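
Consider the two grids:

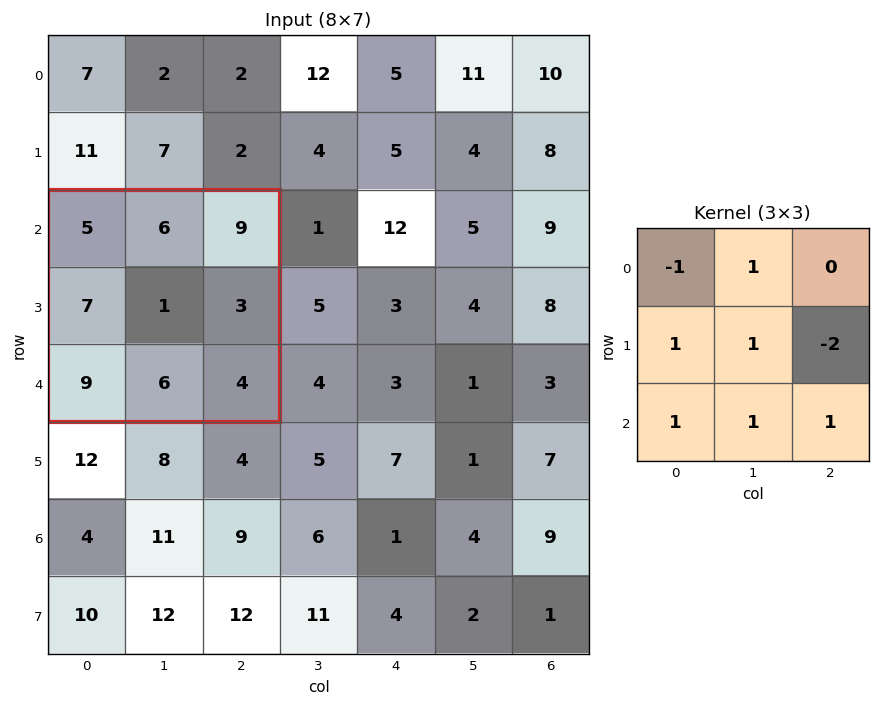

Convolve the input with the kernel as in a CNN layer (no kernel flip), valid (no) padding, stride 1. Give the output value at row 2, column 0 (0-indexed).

The receptive field on the input at this output position is [5 6 9 / 7 1 3 / 9 6 4]. Elementwise product with the kernel and sum: 5·-1 + 6·1 + 7·1 + 1·1 + 3·-2 + 9·1 + 6·1 + 4·1.

22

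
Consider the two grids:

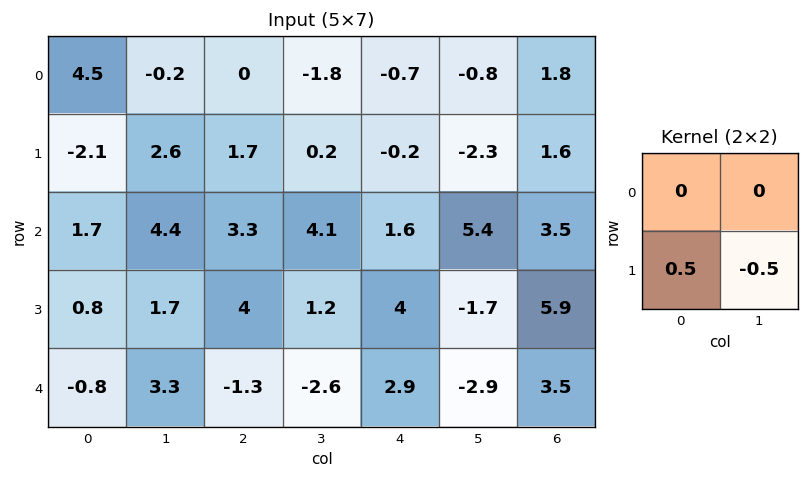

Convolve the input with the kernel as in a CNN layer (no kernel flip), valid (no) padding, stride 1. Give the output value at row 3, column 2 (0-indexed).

The receptive field on the input at this output position is [4 1.2 / -1.3 -2.6]. Elementwise product with the kernel and sum: -1.3·0.5 + -2.6·-0.5.

0.65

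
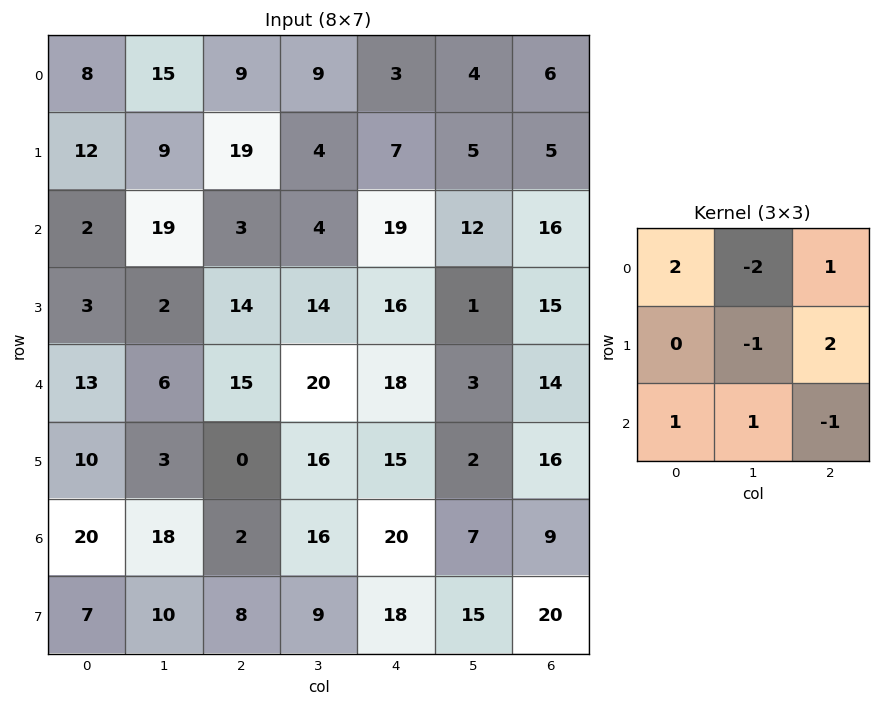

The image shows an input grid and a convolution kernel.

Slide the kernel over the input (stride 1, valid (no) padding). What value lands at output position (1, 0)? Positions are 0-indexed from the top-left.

The receptive field on the input at this output position is [12 9 19 / 2 19 3 / 3 2 14]. Elementwise product with the kernel and sum: 12·2 + 9·-2 + 19·1 + 19·-1 + 3·2 + 3·1 + 2·1 + 14·-1.

3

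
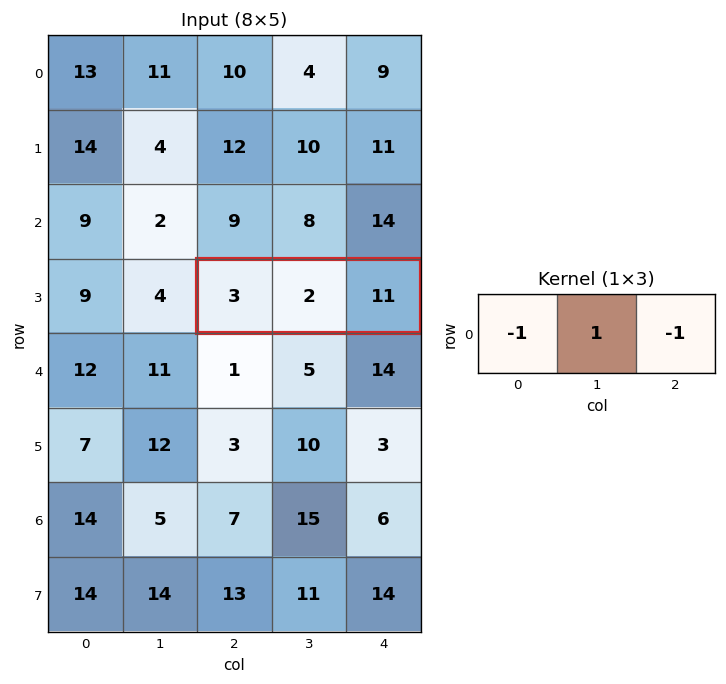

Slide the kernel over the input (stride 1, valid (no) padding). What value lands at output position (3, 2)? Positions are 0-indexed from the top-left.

-12

The receptive field on the input at this output position is [3 2 11]. Elementwise product with the kernel and sum: 3·-1 + 2·1 + 11·-1.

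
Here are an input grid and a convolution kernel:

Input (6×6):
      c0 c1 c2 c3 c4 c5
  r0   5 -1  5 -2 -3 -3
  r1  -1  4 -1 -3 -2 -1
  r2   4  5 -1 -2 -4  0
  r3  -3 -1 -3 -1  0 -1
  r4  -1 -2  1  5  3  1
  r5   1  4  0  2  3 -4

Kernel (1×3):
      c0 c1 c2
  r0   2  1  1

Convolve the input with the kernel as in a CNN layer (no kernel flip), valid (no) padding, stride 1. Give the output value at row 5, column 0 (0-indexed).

6

The receptive field on the input at this output position is [1 4 0]. Elementwise product with the kernel and sum: 1·2 + 4·1 + 0·1.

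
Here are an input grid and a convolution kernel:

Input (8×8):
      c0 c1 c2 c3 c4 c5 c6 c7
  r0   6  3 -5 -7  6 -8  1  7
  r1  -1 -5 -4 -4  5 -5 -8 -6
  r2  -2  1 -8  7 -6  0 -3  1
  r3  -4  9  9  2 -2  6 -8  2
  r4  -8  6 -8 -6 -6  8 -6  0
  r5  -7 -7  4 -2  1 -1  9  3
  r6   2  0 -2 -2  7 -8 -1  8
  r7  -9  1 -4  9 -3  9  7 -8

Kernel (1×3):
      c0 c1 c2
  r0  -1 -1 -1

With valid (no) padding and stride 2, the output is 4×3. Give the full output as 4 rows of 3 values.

-4 6 1
9 7 9
10 20 4
0 -3 2

Output[0,0]: The receptive field on the input at this output position is [6 3 -5]. Elementwise product with the kernel and sum: 6·-1 + 3·-1 + -5·-1.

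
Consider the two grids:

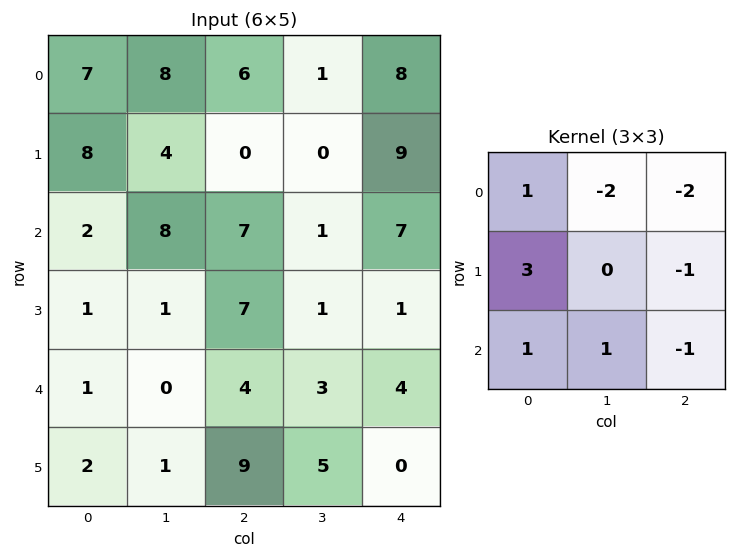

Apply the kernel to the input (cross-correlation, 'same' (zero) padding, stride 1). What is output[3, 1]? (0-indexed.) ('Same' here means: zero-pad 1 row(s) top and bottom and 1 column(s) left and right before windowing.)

-35

The receptive field on the zero-padded input at this output position is [2 8 7 / 1 1 7 / 1 0 4]. Elementwise product with the kernel and sum: 2·1 + 8·-2 + 7·-2 + 1·3 + 7·-1 + 1·1 + 0·1 + 4·-1.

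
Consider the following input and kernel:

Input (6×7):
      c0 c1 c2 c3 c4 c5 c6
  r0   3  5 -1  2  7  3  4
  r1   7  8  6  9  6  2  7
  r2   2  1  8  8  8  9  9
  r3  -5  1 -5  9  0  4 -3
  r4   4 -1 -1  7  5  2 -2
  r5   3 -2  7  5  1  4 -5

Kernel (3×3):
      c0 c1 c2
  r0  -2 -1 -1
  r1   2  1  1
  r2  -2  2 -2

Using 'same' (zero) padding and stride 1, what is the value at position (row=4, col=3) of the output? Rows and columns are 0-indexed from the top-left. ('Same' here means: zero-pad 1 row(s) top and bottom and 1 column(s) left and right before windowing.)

The receptive field on the zero-padded input at this output position is [-5 9 0 / -1 7 5 / 7 5 1]. Elementwise product with the kernel and sum: -5·-2 + 9·-1 + 0·-1 + -1·2 + 7·1 + 5·1 + 7·-2 + 5·2 + 1·-2.

5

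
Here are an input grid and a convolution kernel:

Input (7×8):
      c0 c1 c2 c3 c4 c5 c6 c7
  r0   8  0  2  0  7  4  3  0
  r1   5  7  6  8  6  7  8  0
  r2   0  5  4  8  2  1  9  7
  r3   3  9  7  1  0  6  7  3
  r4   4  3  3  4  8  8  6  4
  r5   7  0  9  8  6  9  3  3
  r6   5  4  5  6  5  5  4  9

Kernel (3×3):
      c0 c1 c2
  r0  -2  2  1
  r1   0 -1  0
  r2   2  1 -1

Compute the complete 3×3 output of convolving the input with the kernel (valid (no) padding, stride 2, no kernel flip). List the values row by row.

-20 9 -14
13 11 19
10 13 8

Output[0,0]: The receptive field on the input at this output position is [8 0 2 / 5 7 6 / 0 5 4]. Elementwise product with the kernel and sum: 8·-2 + 0·2 + 2·1 + 7·-1 + 0·2 + 5·1 + 4·-1.
Output[0,1]: The receptive field on the input at this output position is [2 0 7 / 6 8 6 / 4 8 2]. Elementwise product with the kernel and sum: 2·-2 + 0·2 + 7·1 + 8·-1 + 4·2 + 8·1 + 2·-1.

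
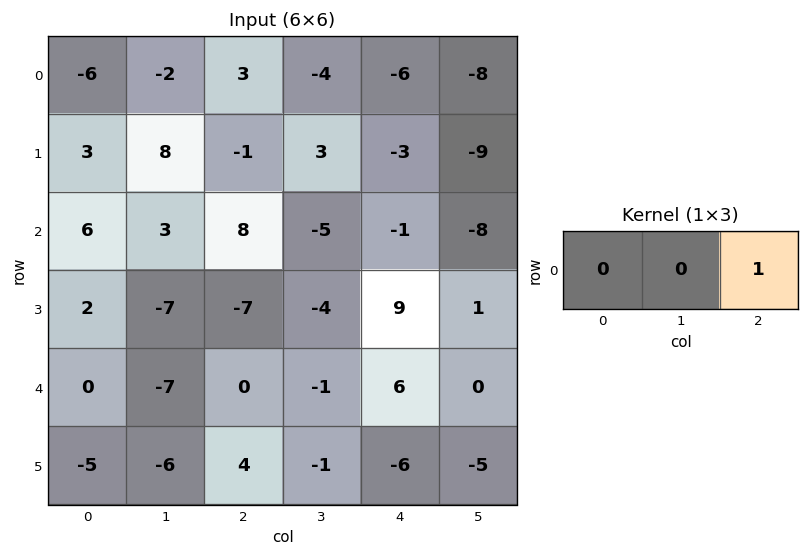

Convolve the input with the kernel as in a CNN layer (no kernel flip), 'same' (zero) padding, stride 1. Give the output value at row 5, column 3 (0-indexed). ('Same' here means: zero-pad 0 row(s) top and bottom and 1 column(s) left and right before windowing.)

The receptive field on the zero-padded input at this output position is [4 -1 -6]. Elementwise product with the kernel and sum: -6·1.

-6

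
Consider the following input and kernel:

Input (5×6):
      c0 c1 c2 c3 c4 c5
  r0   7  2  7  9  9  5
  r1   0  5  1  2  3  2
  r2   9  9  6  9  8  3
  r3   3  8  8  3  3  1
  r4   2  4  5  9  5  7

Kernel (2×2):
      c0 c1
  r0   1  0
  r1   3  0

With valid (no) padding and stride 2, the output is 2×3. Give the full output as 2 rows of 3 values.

7 10 18
18 30 17

Output[0,0]: The receptive field on the input at this output position is [7 2 / 0 5]. Elementwise product with the kernel and sum: 7·1 + 0·3.
Output[0,1]: The receptive field on the input at this output position is [7 9 / 1 2]. Elementwise product with the kernel and sum: 7·1 + 1·3.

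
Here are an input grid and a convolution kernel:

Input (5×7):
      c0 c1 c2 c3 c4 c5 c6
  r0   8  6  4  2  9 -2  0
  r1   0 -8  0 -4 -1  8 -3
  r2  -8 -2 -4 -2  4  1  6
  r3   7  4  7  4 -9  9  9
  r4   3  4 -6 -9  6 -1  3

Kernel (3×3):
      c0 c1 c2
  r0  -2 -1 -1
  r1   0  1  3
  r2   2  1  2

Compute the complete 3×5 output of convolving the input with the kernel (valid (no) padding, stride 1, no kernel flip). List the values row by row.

-60 -42 -28 14 4
26 33 15 25 25
45 13 -26 3 38

Output[0,0]: The receptive field on the input at this output position is [8 6 4 / 0 -8 0 / -8 -2 -4]. Elementwise product with the kernel and sum: 8·-2 + 6·-1 + 4·-1 + -8·1 + 0·3 + -8·2 + -2·1 + -4·2.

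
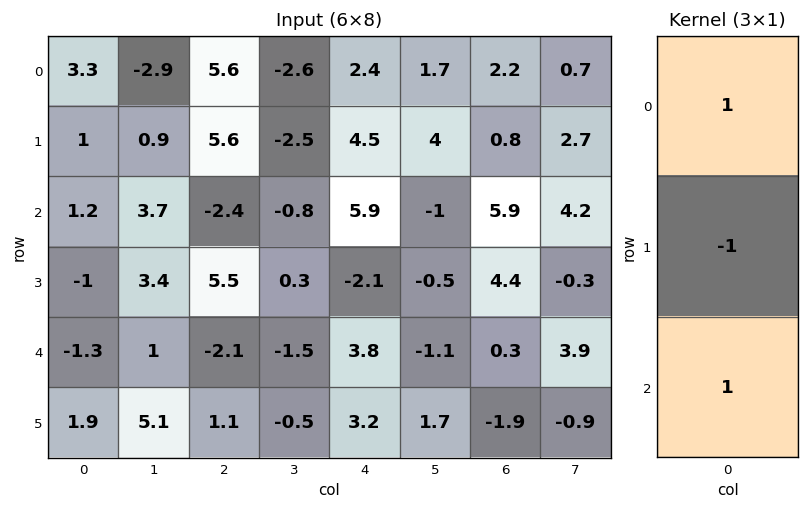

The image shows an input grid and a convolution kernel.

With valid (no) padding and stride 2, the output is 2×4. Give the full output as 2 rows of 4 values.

3.5 -2.4 3.8 7.3
0.9 -10 11.8 1.8

Output[0,0]: The receptive field on the input at this output position is [3.3 / 1 / 1.2]. Elementwise product with the kernel and sum: 3.3·1 + 1·-1 + 1.2·1.
Output[0,1]: The receptive field on the input at this output position is [5.6 / 5.6 / -2.4]. Elementwise product with the kernel and sum: 5.6·1 + 5.6·-1 + -2.4·1.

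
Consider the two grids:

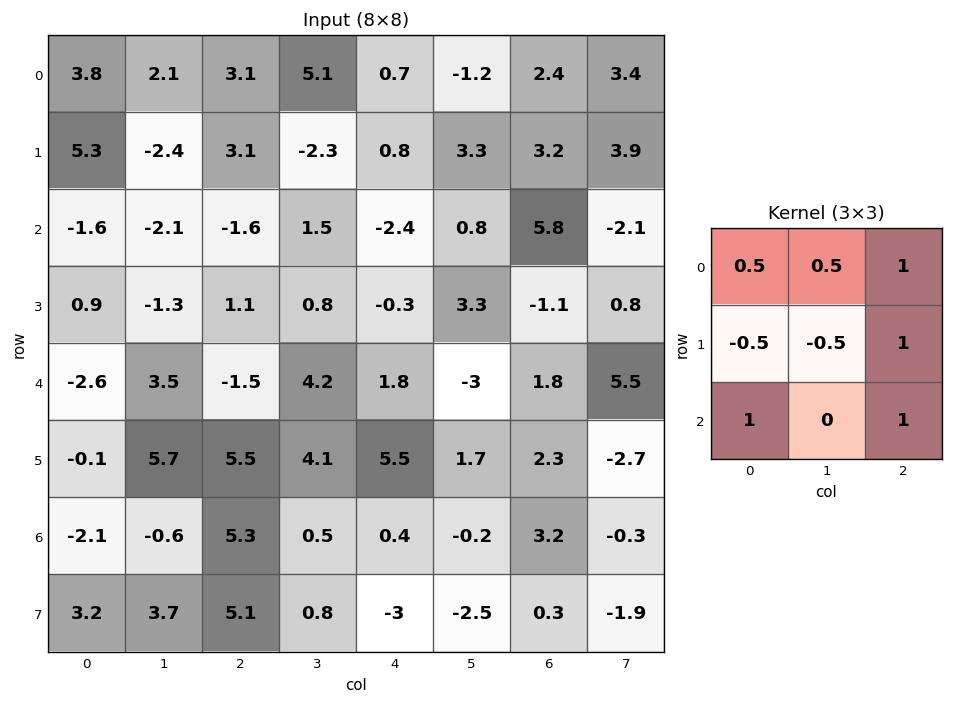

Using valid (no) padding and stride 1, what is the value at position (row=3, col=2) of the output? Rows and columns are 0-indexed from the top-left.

The receptive field on the input at this output position is [1.1 0.8 -0.3 / -1.5 4.2 1.8 / 5.5 4.1 5.5]. Elementwise product with the kernel and sum: 1.1·0.5 + 0.8·0.5 + -0.3·1 + -1.5·-0.5 + 4.2·-0.5 + 1.8·1 + 5.5·1 + 5.5·1.

12.1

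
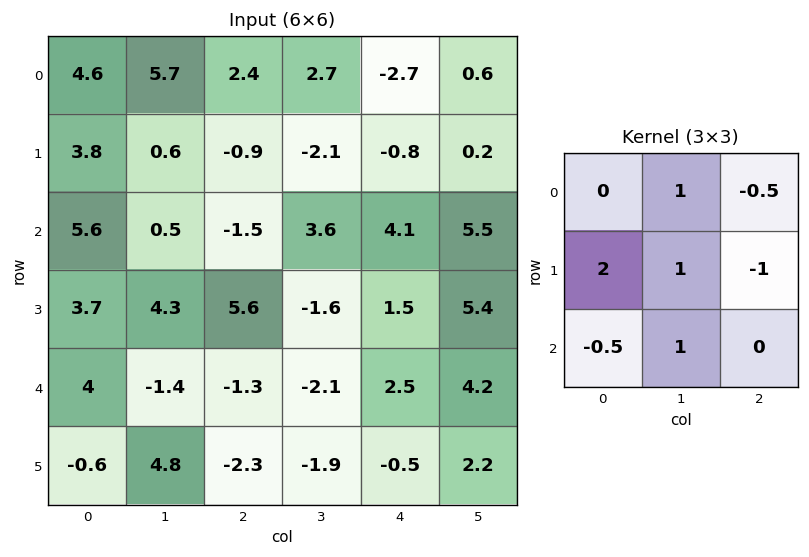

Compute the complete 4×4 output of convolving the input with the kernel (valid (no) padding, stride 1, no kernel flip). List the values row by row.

Output[0,0]: The receptive field on the input at this output position is [4.6 5.7 2.4 / 3.8 0.6 -0.9 / 5.6 0.5 -1.5]. Elementwise product with the kernel and sum: 5.7·1 + 2.4·-0.5 + 3.8·2 + 0.6·1 + -0.9·-1 + 5.6·-0.5 + 0.5·1.

11.3 1.7 5.3 -5.9
16.7 -0.5 -9.6 7.2
3.95 11.9 8.2 -2.2
14.5 -0.3 -10.3 -6.65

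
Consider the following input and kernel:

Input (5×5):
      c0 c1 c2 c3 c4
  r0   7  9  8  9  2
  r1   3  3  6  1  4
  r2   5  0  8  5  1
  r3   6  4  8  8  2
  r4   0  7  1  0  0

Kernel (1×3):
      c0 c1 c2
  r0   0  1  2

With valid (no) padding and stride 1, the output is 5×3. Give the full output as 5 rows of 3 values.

25 26 13
15 8 9
16 18 7
20 24 12
9 1 0

Output[0,0]: The receptive field on the input at this output position is [7 9 8]. Elementwise product with the kernel and sum: 9·1 + 8·2.
Output[0,1]: The receptive field on the input at this output position is [9 8 9]. Elementwise product with the kernel and sum: 8·1 + 9·2.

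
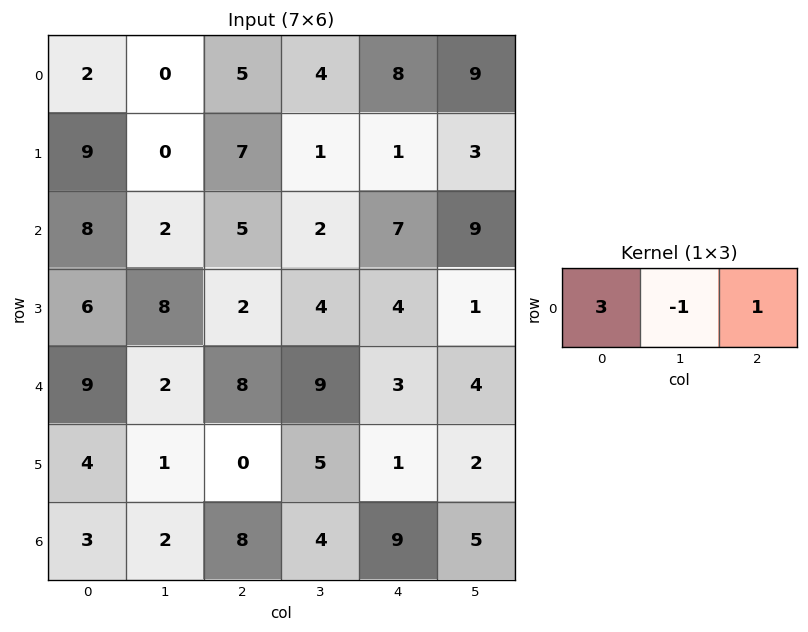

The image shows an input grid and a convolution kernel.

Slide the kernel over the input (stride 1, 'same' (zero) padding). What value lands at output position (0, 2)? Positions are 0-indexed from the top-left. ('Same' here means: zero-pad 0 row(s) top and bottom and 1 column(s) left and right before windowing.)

-1

The receptive field on the zero-padded input at this output position is [0 5 4]. Elementwise product with the kernel and sum: 0·3 + 5·-1 + 4·1.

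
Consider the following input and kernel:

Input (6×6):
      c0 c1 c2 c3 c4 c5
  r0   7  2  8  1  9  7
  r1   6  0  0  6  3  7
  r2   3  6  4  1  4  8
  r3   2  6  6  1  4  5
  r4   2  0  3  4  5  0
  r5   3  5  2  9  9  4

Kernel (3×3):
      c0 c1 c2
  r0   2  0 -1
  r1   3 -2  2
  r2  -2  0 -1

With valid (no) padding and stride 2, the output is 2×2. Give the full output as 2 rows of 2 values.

Output[0,0]: The receptive field on the input at this output position is [7 2 8 / 6 0 0 / 3 6 4]. Elementwise product with the kernel and sum: 7·2 + 8·-1 + 6·3 + 0·-2 + 0·2 + 3·-2 + 4·-1.
Output[0,1]: The receptive field on the input at this output position is [8 1 9 / 0 6 3 / 4 1 4]. Elementwise product with the kernel and sum: 8·2 + 9·-1 + 0·3 + 6·-2 + 3·2 + 4·-2 + 4·-1.

14 -11
1 17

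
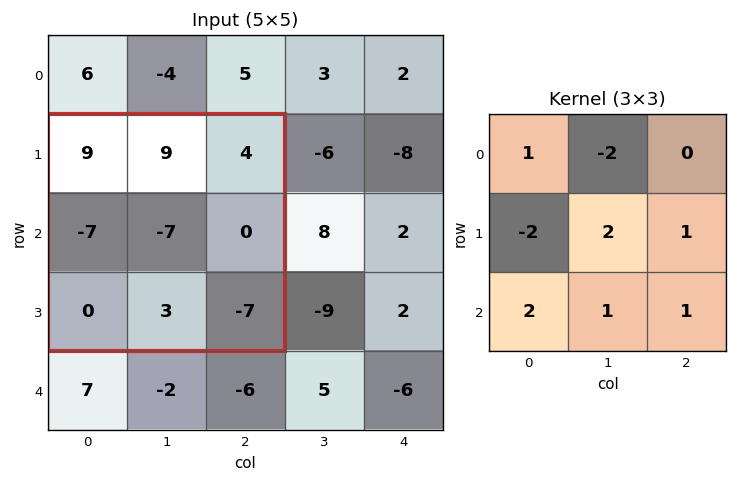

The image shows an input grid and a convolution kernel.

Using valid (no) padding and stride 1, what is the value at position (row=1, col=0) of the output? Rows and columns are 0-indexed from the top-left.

-13

The receptive field on the input at this output position is [9 9 4 / -7 -7 0 / 0 3 -7]. Elementwise product with the kernel and sum: 9·1 + 9·-2 + -7·-2 + -7·2 + 0·1 + 0·2 + 3·1 + -7·1.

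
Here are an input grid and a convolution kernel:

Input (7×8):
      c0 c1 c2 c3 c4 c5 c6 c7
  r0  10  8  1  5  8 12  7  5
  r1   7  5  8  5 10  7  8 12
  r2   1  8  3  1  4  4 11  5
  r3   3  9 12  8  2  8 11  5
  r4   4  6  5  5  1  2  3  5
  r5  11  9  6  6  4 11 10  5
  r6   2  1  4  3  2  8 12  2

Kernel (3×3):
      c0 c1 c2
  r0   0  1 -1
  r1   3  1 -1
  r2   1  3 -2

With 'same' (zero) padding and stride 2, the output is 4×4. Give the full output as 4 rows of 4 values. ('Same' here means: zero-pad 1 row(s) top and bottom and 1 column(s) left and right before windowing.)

Output[0,0]: The receptive field on the zero-padded input at this output position is [0 0 0 / 0 10 8 / 0 7 5]. Elementwise product with the kernel and sum: 0·1 + 0·-1 + 0·3 + 10·1 + 8·-1 + 0·1 + 7·3 + 5·-2.
Output[0,1]: The receptive field on the zero-padded input at this output position is [0 0 0 / 8 1 5 / 5 8 5]. Elementwise product with the kernel and sum: 0·1 + 0·-1 + 8·3 + 1·1 + 5·-1 + 5·1 + 8·3 + 5·-2.

13 39 32 45
-14 58 4 45
7 37 4 41
3 4 -4 39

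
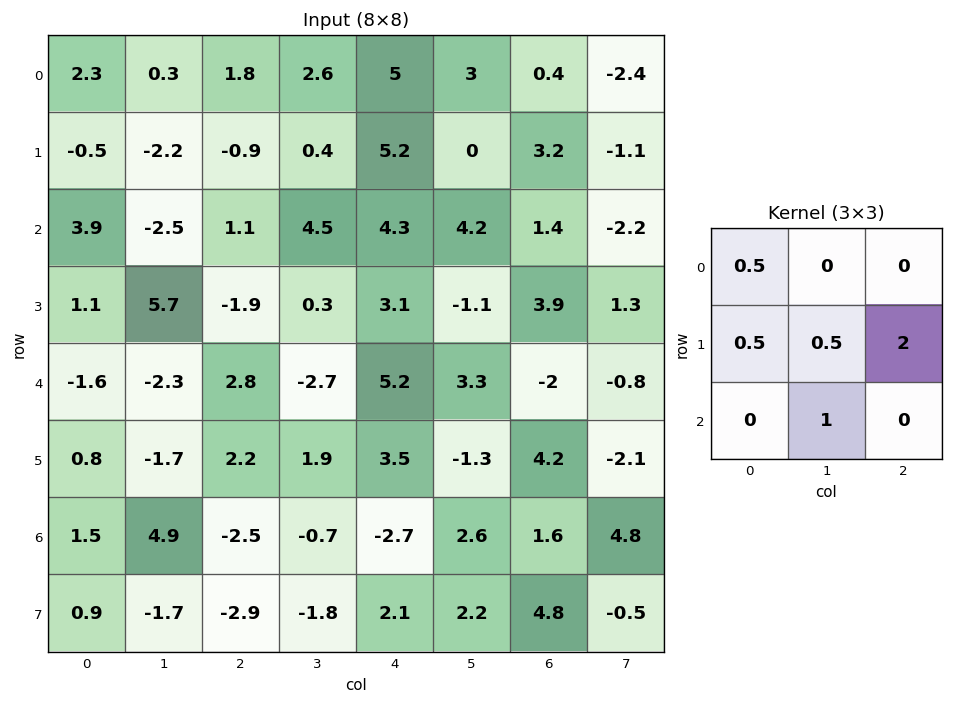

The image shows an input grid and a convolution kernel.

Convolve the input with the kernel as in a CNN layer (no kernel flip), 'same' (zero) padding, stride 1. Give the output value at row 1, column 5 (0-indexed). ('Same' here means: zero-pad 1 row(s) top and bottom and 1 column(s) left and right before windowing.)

The receptive field on the zero-padded input at this output position is [5 3 0.4 / 5.2 0 3.2 / 4.3 4.2 1.4]. Elementwise product with the kernel and sum: 5·0.5 + 5.2·0.5 + 0·0.5 + 3.2·2 + 4.2·1.

15.7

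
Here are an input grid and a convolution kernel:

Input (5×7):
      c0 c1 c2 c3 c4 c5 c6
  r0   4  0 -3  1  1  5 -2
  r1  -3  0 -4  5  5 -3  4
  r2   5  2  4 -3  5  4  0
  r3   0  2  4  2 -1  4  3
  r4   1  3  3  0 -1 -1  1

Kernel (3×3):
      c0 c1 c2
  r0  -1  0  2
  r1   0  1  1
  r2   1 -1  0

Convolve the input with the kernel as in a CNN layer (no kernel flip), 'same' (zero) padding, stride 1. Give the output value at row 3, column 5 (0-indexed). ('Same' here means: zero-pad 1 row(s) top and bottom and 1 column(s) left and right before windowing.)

The receptive field on the zero-padded input at this output position is [5 4 0 / -1 4 3 / -1 -1 1]. Elementwise product with the kernel and sum: 5·-1 + 0·2 + 4·1 + 3·1 + -1·1 + -1·-1.

2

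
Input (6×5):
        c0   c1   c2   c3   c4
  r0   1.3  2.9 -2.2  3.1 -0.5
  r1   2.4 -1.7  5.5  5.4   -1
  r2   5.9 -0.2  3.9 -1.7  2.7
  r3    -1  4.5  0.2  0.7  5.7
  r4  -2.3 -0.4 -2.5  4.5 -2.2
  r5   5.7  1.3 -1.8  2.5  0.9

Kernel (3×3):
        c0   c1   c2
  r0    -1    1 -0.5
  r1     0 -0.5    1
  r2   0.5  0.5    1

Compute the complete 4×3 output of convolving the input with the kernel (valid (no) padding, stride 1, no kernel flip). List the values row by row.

15.8 -3.85 5.65
-0.9 3.9 10.1
-13.95 8.6 -2.8
4.8 3.35 -5.55

Output[0,0]: The receptive field on the input at this output position is [1.3 2.9 -2.2 / 2.4 -1.7 5.5 / 5.9 -0.2 3.9]. Elementwise product with the kernel and sum: 1.3·-1 + 2.9·1 + -2.2·-0.5 + -1.7·-0.5 + 5.5·1 + 5.9·0.5 + -0.2·0.5 + 3.9·1.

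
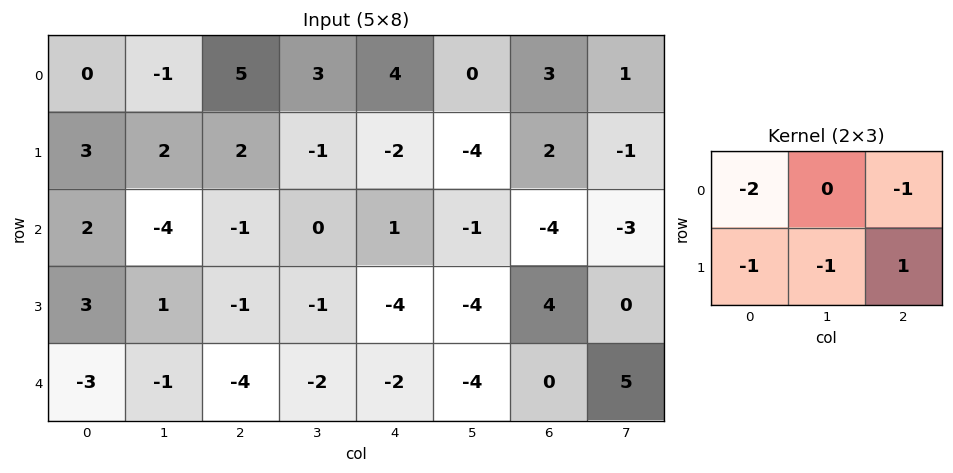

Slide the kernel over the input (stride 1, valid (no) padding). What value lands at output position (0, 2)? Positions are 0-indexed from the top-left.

The receptive field on the input at this output position is [5 3 4 / 2 -1 -2]. Elementwise product with the kernel and sum: 5·-2 + 4·-1 + 2·-1 + -1·-1 + -2·1.

-17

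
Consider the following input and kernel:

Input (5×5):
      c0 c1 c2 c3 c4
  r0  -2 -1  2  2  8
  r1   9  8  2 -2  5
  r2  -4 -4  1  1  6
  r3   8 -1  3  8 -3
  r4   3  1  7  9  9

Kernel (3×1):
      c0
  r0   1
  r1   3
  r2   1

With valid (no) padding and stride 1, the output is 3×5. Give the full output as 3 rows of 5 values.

Output[0,0]: The receptive field on the input at this output position is [-2 / 9 / -4]. Elementwise product with the kernel and sum: -2·1 + 9·3 + -4·1.
Output[0,1]: The receptive field on the input at this output position is [-1 / 8 / -4]. Elementwise product with the kernel and sum: -1·1 + 8·3 + -4·1.

21 19 9 -3 29
5 -5 8 9 20
23 -6 17 34 6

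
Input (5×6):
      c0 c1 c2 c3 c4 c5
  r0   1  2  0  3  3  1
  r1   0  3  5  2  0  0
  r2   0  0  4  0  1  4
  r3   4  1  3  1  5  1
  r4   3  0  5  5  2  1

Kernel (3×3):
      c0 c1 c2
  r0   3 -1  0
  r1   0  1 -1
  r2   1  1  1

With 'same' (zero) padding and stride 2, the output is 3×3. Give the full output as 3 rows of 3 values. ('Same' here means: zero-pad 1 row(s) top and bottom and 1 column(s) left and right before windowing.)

2 7 4
5 13 10
-1 0 -1

Output[0,0]: The receptive field on the zero-padded input at this output position is [0 0 0 / 0 1 2 / 0 0 3]. Elementwise product with the kernel and sum: 0·3 + 0·-1 + 1·1 + 2·-1 + 0·1 + 0·1 + 3·1.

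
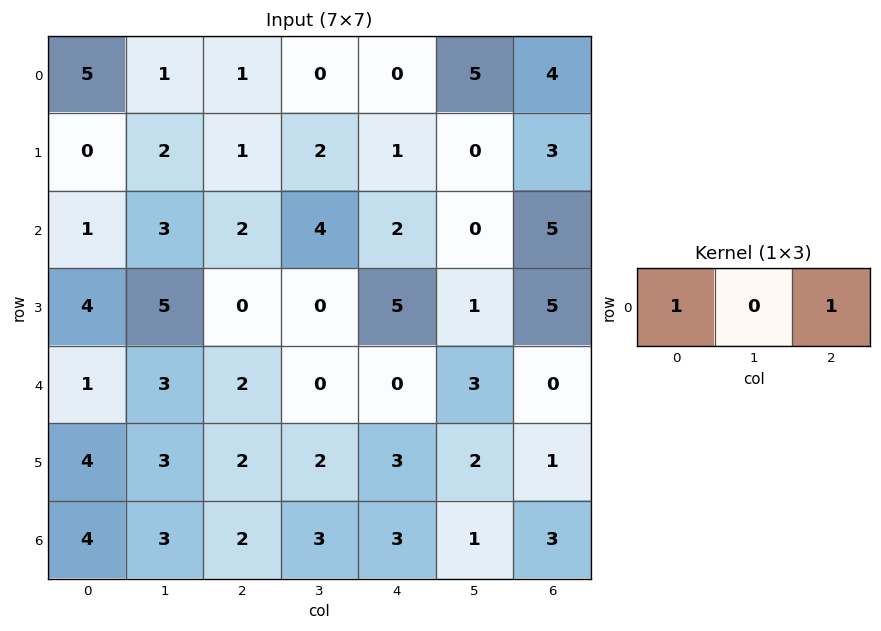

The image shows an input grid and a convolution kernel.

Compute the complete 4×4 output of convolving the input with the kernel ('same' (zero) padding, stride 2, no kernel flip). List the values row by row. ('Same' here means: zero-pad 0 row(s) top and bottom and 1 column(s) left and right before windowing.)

Output[0,0]: The receptive field on the zero-padded input at this output position is [0 5 1]. Elementwise product with the kernel and sum: 0·1 + 1·1.

1 1 5 5
3 7 4 0
3 3 3 3
3 6 4 1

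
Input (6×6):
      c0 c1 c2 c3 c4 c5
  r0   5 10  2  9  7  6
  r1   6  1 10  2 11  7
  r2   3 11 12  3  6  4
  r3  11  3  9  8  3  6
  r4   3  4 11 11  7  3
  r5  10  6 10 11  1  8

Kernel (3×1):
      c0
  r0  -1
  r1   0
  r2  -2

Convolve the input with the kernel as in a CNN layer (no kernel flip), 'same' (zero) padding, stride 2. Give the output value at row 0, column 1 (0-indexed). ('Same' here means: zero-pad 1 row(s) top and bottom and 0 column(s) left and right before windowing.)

The receptive field on the zero-padded input at this output position is [0 / 2 / 10]. Elementwise product with the kernel and sum: 0·-1 + 10·-2.

-20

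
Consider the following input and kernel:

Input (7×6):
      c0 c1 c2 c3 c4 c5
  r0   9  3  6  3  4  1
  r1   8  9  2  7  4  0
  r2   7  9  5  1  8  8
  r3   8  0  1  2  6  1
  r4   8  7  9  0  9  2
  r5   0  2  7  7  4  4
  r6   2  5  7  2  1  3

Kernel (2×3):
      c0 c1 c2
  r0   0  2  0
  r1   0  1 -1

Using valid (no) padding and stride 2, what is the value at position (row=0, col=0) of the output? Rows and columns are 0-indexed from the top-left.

13

The receptive field on the input at this output position is [9 3 6 / 8 9 2]. Elementwise product with the kernel and sum: 3·2 + 9·1 + 2·-1.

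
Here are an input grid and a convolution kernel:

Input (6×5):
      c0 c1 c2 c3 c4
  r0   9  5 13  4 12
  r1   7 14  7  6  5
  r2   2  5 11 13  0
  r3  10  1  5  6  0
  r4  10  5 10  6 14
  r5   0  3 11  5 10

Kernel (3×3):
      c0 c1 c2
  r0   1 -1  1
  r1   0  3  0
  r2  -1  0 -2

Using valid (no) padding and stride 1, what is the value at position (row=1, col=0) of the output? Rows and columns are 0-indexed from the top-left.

The receptive field on the input at this output position is [7 14 7 / 2 5 11 / 10 1 5]. Elementwise product with the kernel and sum: 7·1 + 14·-1 + 7·1 + 5·3 + 10·-1 + 5·-2.

-5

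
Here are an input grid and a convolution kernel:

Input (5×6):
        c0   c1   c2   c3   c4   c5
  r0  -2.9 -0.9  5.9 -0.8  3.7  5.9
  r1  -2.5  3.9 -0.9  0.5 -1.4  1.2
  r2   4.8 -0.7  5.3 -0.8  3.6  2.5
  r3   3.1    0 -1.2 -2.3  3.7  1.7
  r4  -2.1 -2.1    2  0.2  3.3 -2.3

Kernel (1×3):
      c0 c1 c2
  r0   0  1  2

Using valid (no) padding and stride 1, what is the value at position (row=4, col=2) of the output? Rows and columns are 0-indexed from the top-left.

6.8

The receptive field on the input at this output position is [2 0.2 3.3]. Elementwise product with the kernel and sum: 0.2·1 + 3.3·2.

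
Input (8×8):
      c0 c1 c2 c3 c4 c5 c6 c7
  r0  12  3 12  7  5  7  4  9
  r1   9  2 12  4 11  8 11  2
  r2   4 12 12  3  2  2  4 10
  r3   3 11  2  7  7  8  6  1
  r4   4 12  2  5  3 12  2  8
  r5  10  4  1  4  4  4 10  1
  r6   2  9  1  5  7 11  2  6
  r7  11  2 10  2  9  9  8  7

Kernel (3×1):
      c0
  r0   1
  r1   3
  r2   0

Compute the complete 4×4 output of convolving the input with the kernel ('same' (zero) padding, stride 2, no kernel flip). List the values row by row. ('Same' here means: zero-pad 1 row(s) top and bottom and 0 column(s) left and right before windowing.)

Output[0,0]: The receptive field on the zero-padded input at this output position is [0 / 12 / 9]. Elementwise product with the kernel and sum: 0·1 + 12·3.

36 36 15 12
21 48 17 23
15 8 16 12
16 4 25 16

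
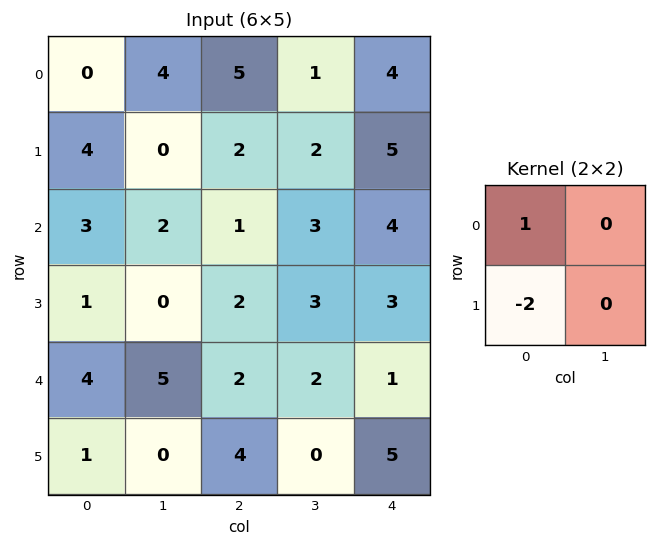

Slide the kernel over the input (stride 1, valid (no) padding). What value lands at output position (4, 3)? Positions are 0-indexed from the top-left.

2

The receptive field on the input at this output position is [2 1 / 0 5]. Elementwise product with the kernel and sum: 2·1 + 0·-2.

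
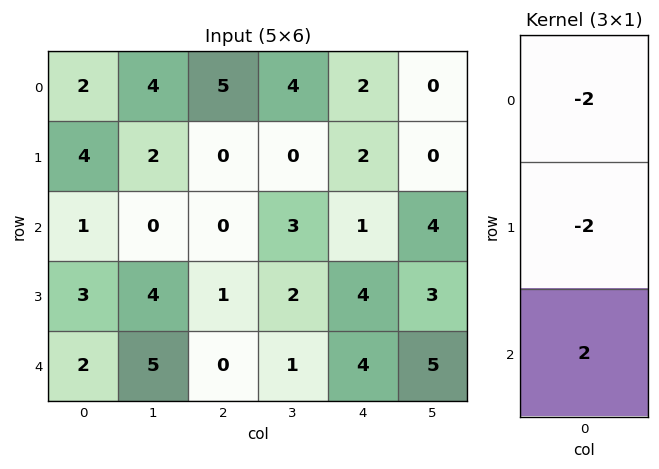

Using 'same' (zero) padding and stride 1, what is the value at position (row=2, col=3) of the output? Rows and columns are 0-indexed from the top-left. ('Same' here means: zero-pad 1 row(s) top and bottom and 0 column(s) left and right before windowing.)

-2

The receptive field on the zero-padded input at this output position is [0 / 3 / 2]. Elementwise product with the kernel and sum: 0·-2 + 3·-2 + 2·2.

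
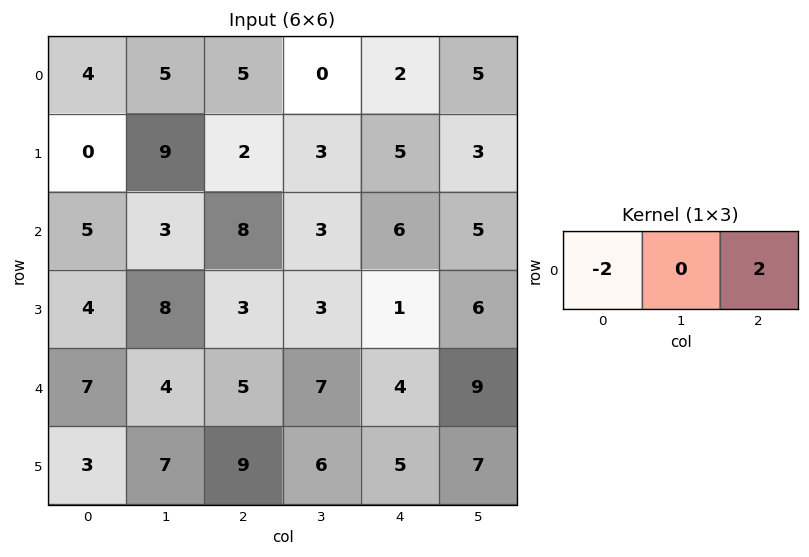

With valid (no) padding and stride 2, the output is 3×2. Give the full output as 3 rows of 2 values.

Output[0,0]: The receptive field on the input at this output position is [4 5 5]. Elementwise product with the kernel and sum: 4·-2 + 5·2.
Output[0,1]: The receptive field on the input at this output position is [5 0 2]. Elementwise product with the kernel and sum: 5·-2 + 2·2.

2 -6
6 -4
-4 -2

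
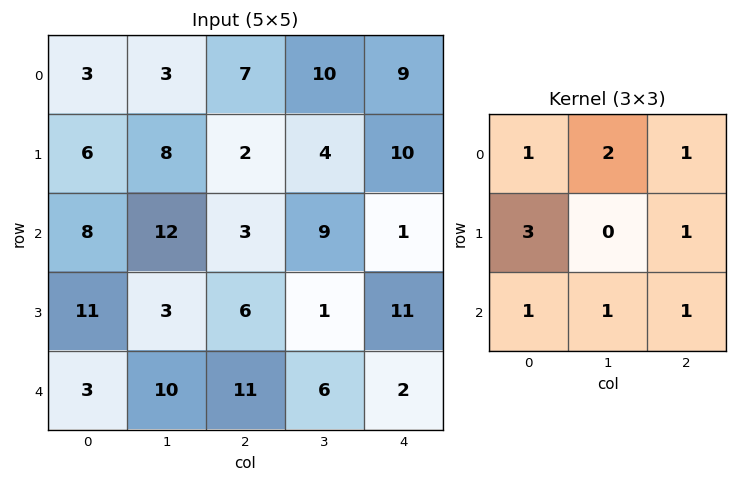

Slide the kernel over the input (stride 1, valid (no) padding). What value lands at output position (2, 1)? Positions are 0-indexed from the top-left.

The receptive field on the input at this output position is [12 3 9 / 3 6 1 / 10 11 6]. Elementwise product with the kernel and sum: 12·1 + 3·2 + 9·1 + 3·3 + 1·1 + 10·1 + 11·1 + 6·1.

64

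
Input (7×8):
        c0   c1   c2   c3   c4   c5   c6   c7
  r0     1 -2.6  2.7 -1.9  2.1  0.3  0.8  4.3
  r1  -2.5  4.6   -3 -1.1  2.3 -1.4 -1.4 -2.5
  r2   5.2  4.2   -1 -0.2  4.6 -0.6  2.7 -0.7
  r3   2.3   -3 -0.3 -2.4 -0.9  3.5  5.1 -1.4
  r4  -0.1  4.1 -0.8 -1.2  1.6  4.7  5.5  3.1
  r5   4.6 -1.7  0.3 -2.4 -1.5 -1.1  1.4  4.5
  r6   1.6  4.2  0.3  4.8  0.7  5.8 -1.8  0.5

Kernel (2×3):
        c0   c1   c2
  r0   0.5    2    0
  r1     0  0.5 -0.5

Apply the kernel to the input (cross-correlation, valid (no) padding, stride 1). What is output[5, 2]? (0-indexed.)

The receptive field on the input at this output position is [0.3 -2.4 -1.5 / 0.3 4.8 0.7]. Elementwise product with the kernel and sum: 0.3·0.5 + -2.4·2 + 4.8·0.5 + 0.7·-0.5.

-2.6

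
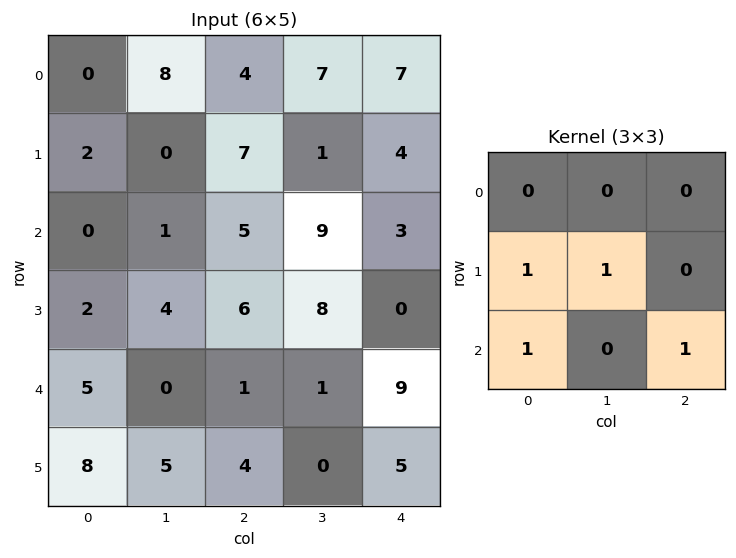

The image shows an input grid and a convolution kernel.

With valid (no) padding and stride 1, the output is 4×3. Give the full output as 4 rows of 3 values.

7 17 16
9 18 20
12 11 24
17 6 11

Output[0,0]: The receptive field on the input at this output position is [0 8 4 / 2 0 7 / 0 1 5]. Elementwise product with the kernel and sum: 2·1 + 0·1 + 0·1 + 5·1.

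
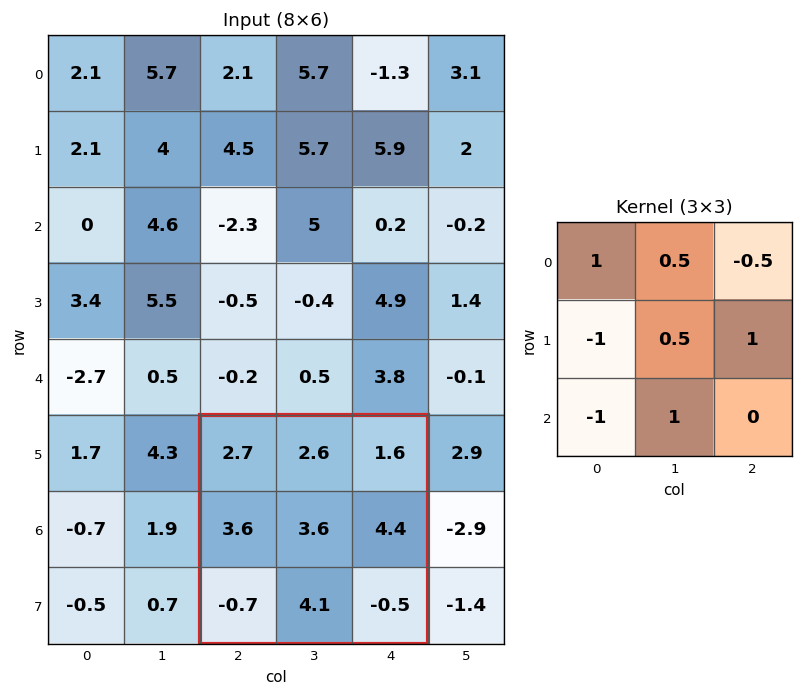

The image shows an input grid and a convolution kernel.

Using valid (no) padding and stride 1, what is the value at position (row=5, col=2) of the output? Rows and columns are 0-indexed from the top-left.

The receptive field on the input at this output position is [2.7 2.6 1.6 / 3.6 3.6 4.4 / -0.7 4.1 -0.5]. Elementwise product with the kernel and sum: 2.7·1 + 2.6·0.5 + 1.6·-0.5 + 3.6·-1 + 3.6·0.5 + 4.4·1 + -0.7·-1 + 4.1·1.

10.6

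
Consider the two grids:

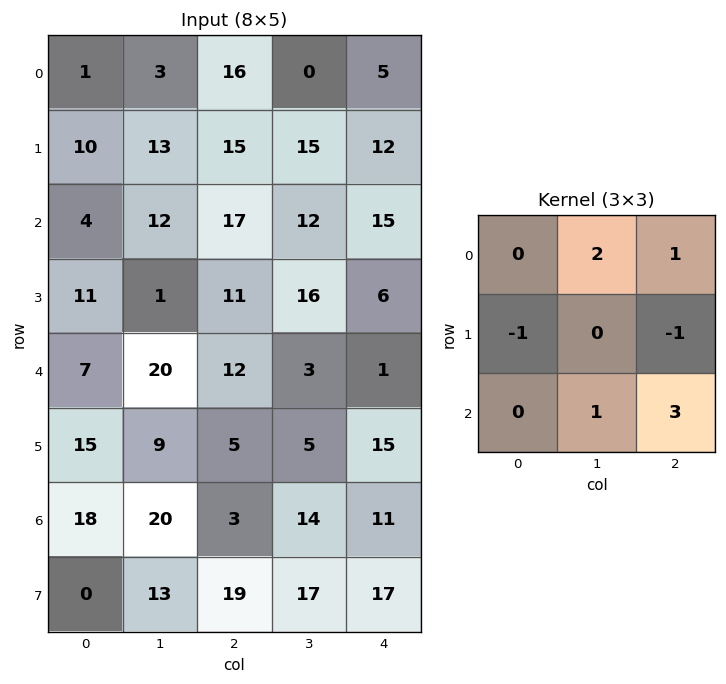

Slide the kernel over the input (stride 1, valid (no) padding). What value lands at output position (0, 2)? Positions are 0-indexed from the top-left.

The receptive field on the input at this output position is [16 0 5 / 15 15 12 / 17 12 15]. Elementwise product with the kernel and sum: 0·2 + 5·1 + 15·-1 + 12·-1 + 12·1 + 15·3.

35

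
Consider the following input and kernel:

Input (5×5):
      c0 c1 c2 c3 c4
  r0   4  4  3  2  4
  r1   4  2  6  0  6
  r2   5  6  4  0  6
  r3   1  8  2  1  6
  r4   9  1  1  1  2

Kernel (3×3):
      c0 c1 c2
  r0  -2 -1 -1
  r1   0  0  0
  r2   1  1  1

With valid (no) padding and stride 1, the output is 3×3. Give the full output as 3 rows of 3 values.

0 -3 -2
-5 1 -9
-9 -13 -10

Output[0,0]: The receptive field on the input at this output position is [4 4 3 / 4 2 6 / 5 6 4]. Elementwise product with the kernel and sum: 4·-2 + 4·-1 + 3·-1 + 5·1 + 6·1 + 4·1.
Output[0,1]: The receptive field on the input at this output position is [4 3 2 / 2 6 0 / 6 4 0]. Elementwise product with the kernel and sum: 4·-2 + 3·-1 + 2·-1 + 6·1 + 4·1 + 0·1.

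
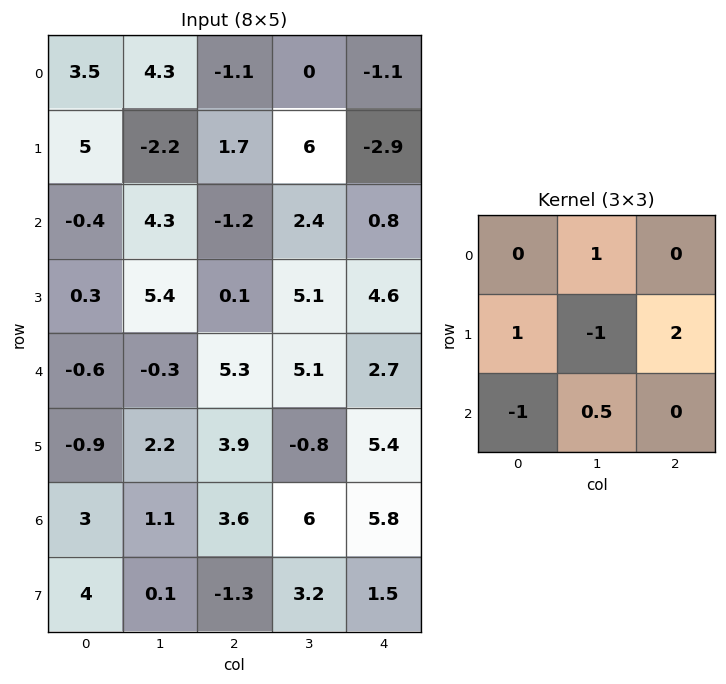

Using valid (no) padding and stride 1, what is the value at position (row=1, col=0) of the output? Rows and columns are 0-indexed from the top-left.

The receptive field on the input at this output position is [5 -2.2 1.7 / -0.4 4.3 -1.2 / 0.3 5.4 0.1]. Elementwise product with the kernel and sum: -2.2·1 + -0.4·1 + 4.3·-1 + -1.2·2 + 0.3·-1 + 5.4·0.5.

-6.9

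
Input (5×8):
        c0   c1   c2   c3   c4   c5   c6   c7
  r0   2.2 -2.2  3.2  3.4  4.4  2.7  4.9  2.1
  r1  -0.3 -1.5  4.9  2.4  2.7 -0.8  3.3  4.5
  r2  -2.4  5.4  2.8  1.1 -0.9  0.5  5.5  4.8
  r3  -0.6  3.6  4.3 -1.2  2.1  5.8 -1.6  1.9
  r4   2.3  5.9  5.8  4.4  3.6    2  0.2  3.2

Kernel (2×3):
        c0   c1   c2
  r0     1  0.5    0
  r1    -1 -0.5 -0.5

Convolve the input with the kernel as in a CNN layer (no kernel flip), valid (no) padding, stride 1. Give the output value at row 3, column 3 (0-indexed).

The receptive field on the input at this output position is [-1.2 2.1 5.8 / 4.4 3.6 2]. Elementwise product with the kernel and sum: -1.2·1 + 2.1·0.5 + 4.4·-1 + 3.6·-0.5 + 2·-0.5.

-7.35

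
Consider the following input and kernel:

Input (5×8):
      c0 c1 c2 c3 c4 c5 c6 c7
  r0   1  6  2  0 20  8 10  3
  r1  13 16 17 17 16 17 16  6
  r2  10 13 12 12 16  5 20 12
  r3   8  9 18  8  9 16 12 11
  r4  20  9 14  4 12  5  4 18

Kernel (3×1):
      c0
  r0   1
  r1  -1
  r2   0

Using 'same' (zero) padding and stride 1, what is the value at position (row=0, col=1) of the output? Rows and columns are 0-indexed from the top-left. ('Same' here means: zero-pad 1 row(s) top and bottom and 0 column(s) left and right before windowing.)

-6

The receptive field on the zero-padded input at this output position is [0 / 6 / 16]. Elementwise product with the kernel and sum: 0·1 + 6·-1.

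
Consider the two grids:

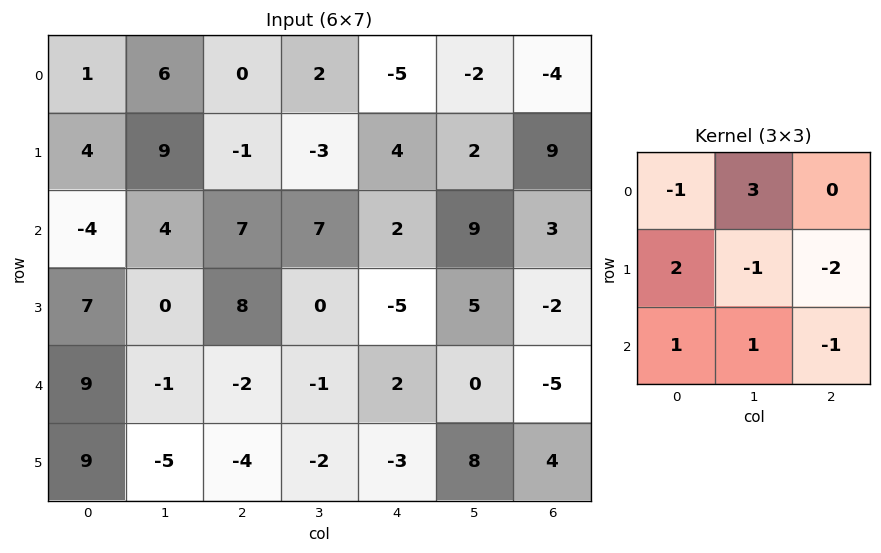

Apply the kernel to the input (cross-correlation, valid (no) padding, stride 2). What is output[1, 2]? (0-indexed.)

21

The receptive field on the input at this output position is [2 9 3 / -5 5 -2 / 2 0 -5]. Elementwise product with the kernel and sum: 2·-1 + 9·3 + -5·2 + 5·-1 + -2·-2 + 2·1 + 0·1 + -5·-1.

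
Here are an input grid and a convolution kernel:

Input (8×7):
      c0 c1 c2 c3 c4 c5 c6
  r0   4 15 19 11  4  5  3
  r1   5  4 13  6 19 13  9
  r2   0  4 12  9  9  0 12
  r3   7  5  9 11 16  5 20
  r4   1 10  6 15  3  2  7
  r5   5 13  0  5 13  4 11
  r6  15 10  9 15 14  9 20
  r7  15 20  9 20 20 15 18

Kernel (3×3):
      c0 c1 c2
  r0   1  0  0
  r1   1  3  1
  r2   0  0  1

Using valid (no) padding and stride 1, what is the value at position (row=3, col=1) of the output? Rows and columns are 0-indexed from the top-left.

The receptive field on the input at this output position is [5 9 11 / 10 6 15 / 13 0 5]. Elementwise product with the kernel and sum: 5·1 + 10·1 + 6·3 + 15·1 + 5·1.

53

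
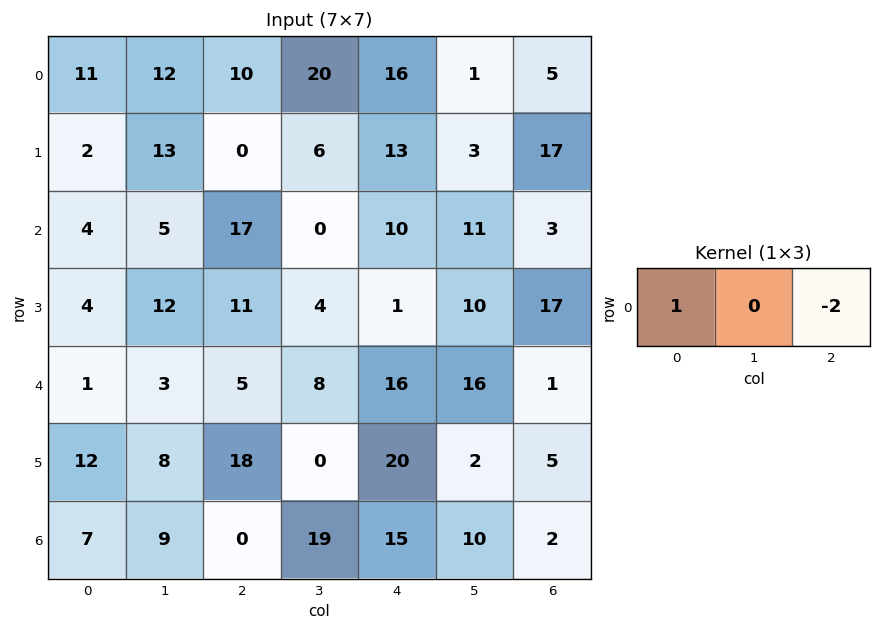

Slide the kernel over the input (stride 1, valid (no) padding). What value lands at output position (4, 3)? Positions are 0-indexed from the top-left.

-24

The receptive field on the input at this output position is [8 16 16]. Elementwise product with the kernel and sum: 8·1 + 16·-2.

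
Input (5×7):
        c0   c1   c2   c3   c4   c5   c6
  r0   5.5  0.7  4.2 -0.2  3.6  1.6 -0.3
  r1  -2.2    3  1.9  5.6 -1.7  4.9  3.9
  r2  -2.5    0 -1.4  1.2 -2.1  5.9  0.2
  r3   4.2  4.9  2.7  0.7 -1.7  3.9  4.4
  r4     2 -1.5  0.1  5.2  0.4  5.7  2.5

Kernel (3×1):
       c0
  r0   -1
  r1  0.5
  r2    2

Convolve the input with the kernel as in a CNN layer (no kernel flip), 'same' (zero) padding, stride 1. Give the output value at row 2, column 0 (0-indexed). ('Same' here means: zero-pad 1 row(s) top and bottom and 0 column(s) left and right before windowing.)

The receptive field on the zero-padded input at this output position is [-2.2 / -2.5 / 4.2]. Elementwise product with the kernel and sum: -2.2·-1 + -2.5·0.5 + 4.2·2.

9.35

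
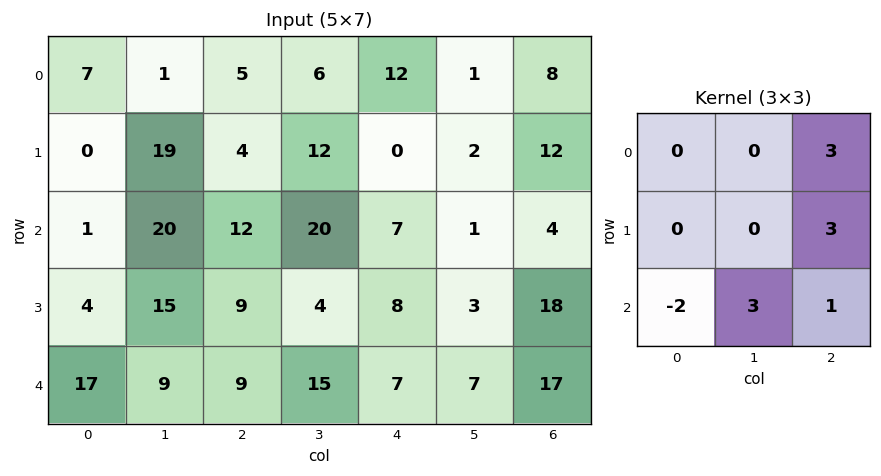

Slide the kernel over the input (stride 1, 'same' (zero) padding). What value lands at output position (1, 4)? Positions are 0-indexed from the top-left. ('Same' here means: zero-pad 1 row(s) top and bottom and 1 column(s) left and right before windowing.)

The receptive field on the zero-padded input at this output position is [6 12 1 / 12 0 2 / 20 7 1]. Elementwise product with the kernel and sum: 1·3 + 2·3 + 20·-2 + 7·3 + 1·1.

-9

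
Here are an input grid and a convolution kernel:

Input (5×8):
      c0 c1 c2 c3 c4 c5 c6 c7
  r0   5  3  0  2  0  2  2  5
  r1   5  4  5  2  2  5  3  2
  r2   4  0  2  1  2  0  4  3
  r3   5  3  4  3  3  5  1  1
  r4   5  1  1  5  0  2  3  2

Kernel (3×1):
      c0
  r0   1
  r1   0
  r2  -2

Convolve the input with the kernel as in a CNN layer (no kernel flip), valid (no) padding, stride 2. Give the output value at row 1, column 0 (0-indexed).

-6

The receptive field on the input at this output position is [4 / 5 / 5]. Elementwise product with the kernel and sum: 4·1 + 5·-2.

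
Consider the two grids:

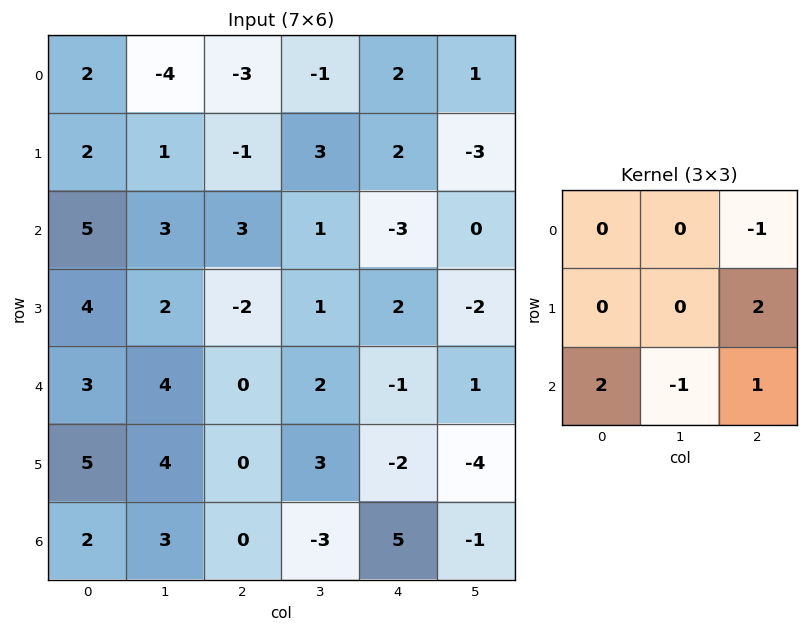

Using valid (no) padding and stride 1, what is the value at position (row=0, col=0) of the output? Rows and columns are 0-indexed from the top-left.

11

The receptive field on the input at this output position is [2 -4 -3 / 2 1 -1 / 5 3 3]. Elementwise product with the kernel and sum: -3·-1 + -1·2 + 5·2 + 3·-1 + 3·1.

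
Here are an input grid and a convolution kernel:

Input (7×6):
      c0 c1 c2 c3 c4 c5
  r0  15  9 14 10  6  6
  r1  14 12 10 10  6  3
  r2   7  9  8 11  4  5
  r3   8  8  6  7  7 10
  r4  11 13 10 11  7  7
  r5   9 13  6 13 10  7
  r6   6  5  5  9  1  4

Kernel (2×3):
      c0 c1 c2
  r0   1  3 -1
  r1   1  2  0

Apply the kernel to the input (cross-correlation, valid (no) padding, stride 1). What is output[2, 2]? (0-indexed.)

The receptive field on the input at this output position is [8 11 4 / 6 7 7]. Elementwise product with the kernel and sum: 8·1 + 11·3 + 4·-1 + 6·1 + 7·2.

57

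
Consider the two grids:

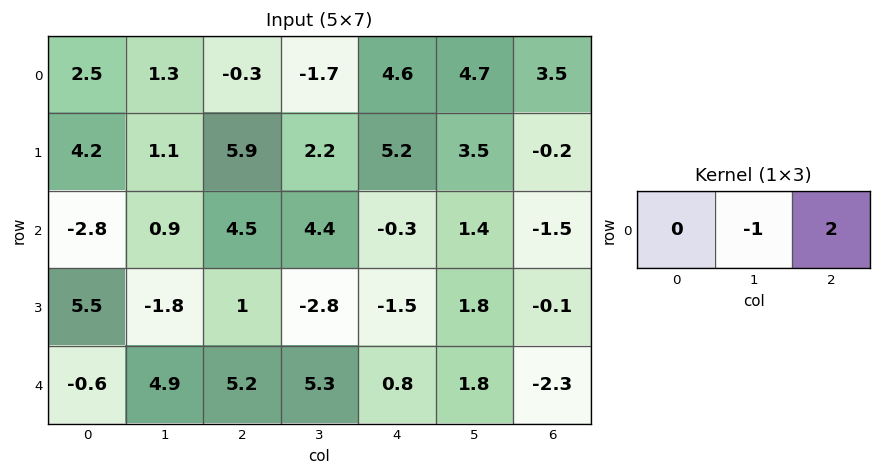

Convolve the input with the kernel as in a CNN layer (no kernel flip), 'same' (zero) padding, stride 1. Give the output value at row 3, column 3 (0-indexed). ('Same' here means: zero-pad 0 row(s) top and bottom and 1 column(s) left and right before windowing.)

The receptive field on the zero-padded input at this output position is [1 -2.8 -1.5]. Elementwise product with the kernel and sum: -2.8·-1 + -1.5·2.

-0.2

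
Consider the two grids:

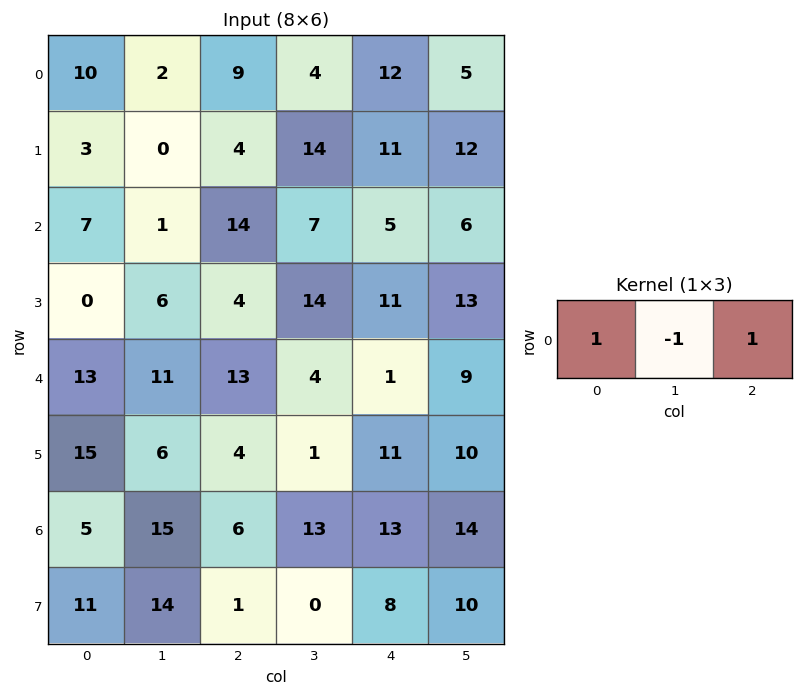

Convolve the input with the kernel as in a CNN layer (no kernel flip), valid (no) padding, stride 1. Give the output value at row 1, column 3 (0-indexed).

15

The receptive field on the input at this output position is [14 11 12]. Elementwise product with the kernel and sum: 14·1 + 11·-1 + 12·1.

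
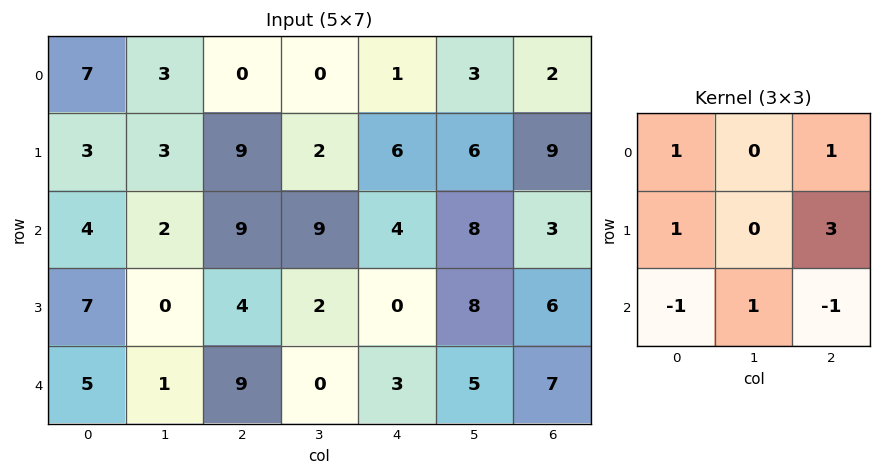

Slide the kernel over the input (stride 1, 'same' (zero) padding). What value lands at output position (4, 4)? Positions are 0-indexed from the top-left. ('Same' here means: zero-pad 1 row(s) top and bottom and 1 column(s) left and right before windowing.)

25

The receptive field on the zero-padded input at this output position is [2 0 8 / 0 3 5 / 0 0 0]. Elementwise product with the kernel and sum: 2·1 + 8·1 + 0·1 + 5·3 + 0·-1 + 0·1 + 0·-1.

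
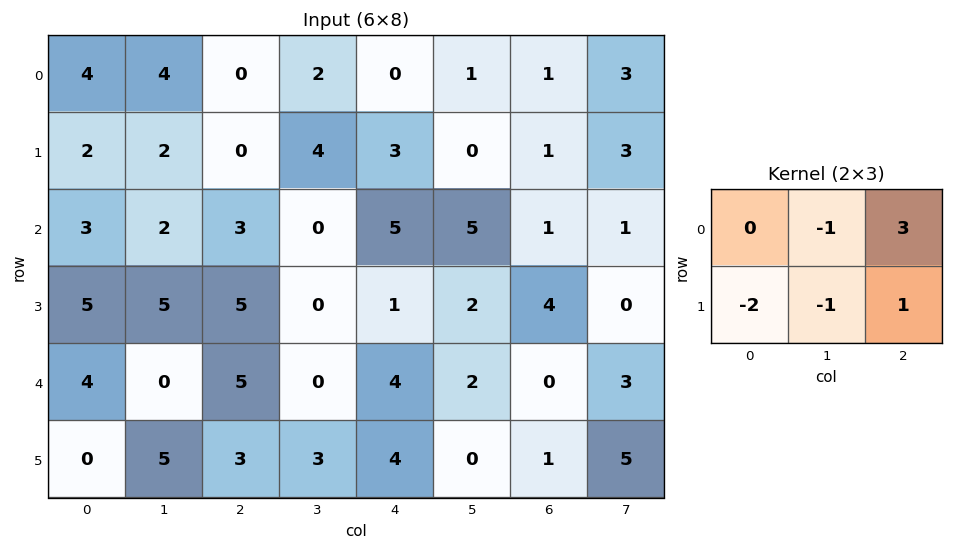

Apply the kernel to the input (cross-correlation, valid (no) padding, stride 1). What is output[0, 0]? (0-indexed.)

-10

The receptive field on the input at this output position is [4 4 0 / 2 2 0]. Elementwise product with the kernel and sum: 4·-1 + 0·3 + 2·-2 + 2·-1 + 0·1.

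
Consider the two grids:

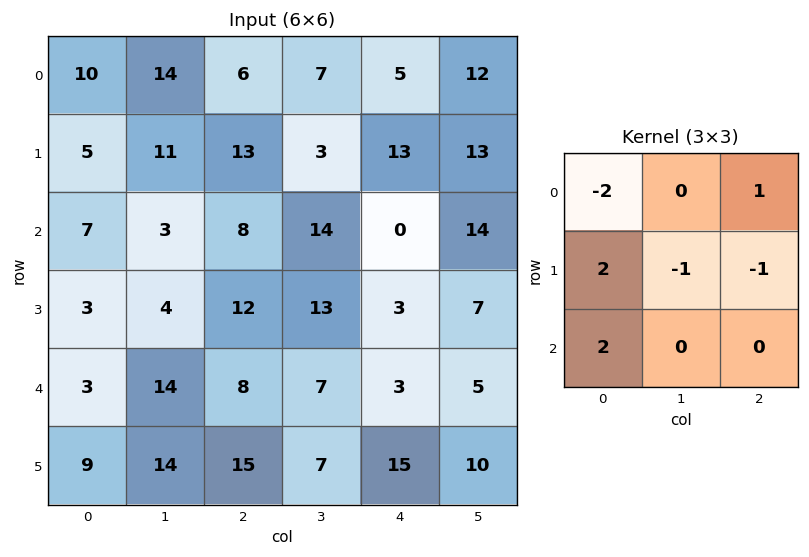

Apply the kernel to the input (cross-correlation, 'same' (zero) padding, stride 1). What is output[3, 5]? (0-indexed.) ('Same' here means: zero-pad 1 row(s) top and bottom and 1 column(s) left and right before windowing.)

The receptive field on the zero-padded input at this output position is [0 14 0 / 3 7 0 / 3 5 0]. Elementwise product with the kernel and sum: 0·-2 + 0·1 + 3·2 + 7·-1 + 0·-1 + 3·2.

5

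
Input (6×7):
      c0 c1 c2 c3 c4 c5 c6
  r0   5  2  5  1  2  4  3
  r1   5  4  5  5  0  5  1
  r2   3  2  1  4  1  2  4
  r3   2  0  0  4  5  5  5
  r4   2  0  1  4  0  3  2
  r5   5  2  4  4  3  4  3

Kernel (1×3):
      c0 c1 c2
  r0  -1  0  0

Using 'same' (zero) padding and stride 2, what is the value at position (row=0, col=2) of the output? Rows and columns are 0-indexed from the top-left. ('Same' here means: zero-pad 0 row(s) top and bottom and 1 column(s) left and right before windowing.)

The receptive field on the zero-padded input at this output position is [1 2 4]. Elementwise product with the kernel and sum: 1·-1.

-1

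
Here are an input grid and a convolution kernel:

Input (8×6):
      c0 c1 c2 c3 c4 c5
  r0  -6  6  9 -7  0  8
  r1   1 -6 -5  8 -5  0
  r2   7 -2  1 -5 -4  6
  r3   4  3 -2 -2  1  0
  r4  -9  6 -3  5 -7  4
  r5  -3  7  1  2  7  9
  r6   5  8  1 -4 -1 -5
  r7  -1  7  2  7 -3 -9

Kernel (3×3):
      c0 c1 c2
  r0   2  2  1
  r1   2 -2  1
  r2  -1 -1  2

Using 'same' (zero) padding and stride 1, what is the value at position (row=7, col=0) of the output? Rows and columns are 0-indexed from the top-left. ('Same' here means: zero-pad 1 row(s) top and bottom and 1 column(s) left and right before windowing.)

27

The receptive field on the zero-padded input at this output position is [0 5 8 / 0 -1 7 / 0 0 0]. Elementwise product with the kernel and sum: 0·2 + 5·2 + 8·1 + 0·2 + -1·-2 + 7·1 + 0·-1 + 0·-1 + 0·2.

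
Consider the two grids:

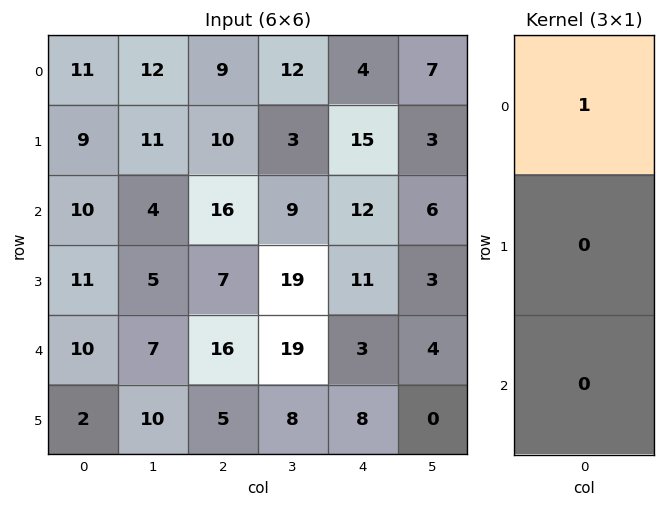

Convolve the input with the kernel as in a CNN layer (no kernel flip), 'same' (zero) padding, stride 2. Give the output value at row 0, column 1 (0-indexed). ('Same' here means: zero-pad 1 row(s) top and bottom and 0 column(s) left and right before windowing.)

0

The receptive field on the zero-padded input at this output position is [0 / 9 / 10]. Elementwise product with the kernel and sum: 0·1.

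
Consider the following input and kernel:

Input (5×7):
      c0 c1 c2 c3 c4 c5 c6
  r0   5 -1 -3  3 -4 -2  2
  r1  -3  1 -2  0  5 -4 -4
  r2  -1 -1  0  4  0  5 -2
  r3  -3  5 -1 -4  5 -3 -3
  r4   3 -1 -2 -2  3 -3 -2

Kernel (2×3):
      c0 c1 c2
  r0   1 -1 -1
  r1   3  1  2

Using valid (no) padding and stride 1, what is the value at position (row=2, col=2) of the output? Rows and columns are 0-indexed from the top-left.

The receptive field on the input at this output position is [0 4 0 / -1 -4 5]. Elementwise product with the kernel and sum: 0·1 + 4·-1 + 0·-1 + -1·3 + -4·1 + 5·2.

-1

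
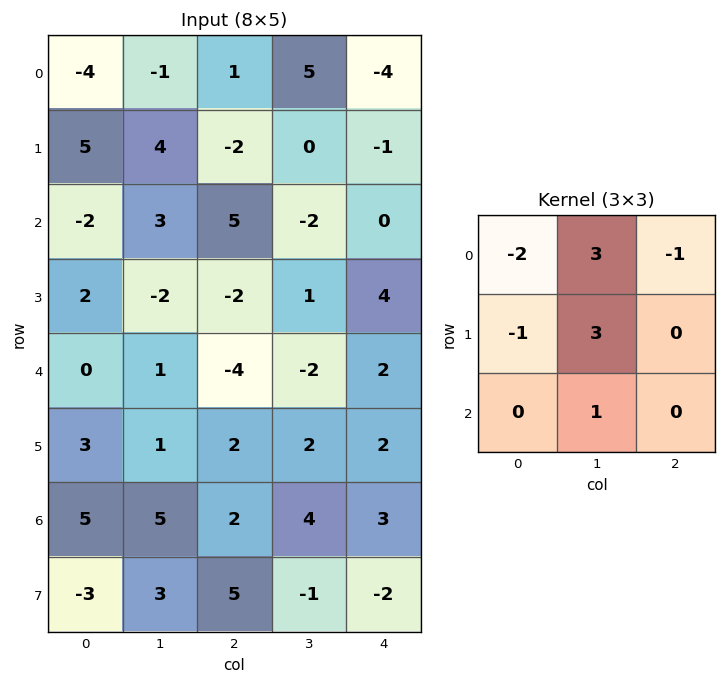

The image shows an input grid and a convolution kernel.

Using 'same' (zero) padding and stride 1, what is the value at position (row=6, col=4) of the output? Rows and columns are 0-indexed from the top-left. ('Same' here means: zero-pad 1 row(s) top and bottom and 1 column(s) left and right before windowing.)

5

The receptive field on the zero-padded input at this output position is [2 2 0 / 4 3 0 / -1 -2 0]. Elementwise product with the kernel and sum: 2·-2 + 2·3 + 0·-1 + 4·-1 + 3·3 + -2·1.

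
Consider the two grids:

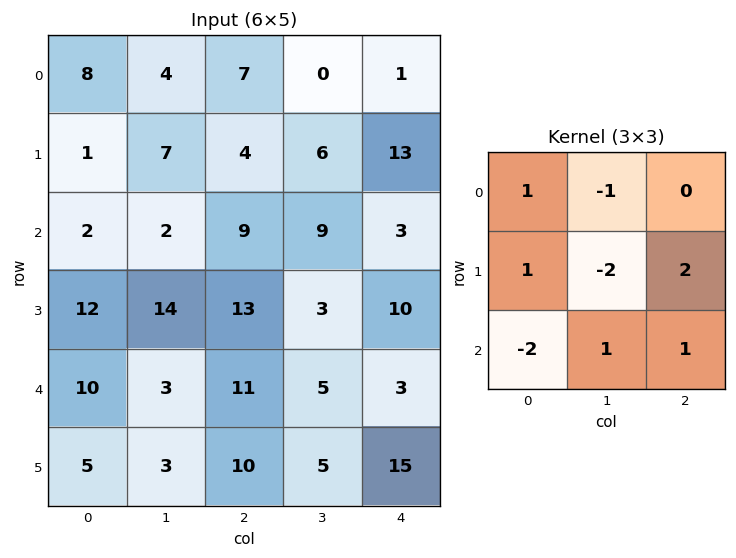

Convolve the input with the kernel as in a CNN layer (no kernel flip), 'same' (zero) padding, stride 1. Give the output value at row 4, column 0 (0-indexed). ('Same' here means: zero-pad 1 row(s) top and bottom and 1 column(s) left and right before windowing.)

-18

The receptive field on the zero-padded input at this output position is [0 12 14 / 0 10 3 / 0 5 3]. Elementwise product with the kernel and sum: 0·1 + 12·-1 + 0·1 + 10·-2 + 3·2 + 0·-2 + 5·1 + 3·1.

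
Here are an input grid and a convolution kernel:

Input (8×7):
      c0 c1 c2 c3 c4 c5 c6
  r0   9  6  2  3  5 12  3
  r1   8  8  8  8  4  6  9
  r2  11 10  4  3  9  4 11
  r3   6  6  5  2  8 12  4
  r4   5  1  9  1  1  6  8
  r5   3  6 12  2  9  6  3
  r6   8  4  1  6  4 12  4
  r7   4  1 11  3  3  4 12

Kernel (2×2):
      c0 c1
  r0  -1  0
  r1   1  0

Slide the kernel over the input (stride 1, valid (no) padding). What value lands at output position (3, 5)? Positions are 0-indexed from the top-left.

The receptive field on the input at this output position is [12 4 / 6 8]. Elementwise product with the kernel and sum: 12·-1 + 6·1.

-6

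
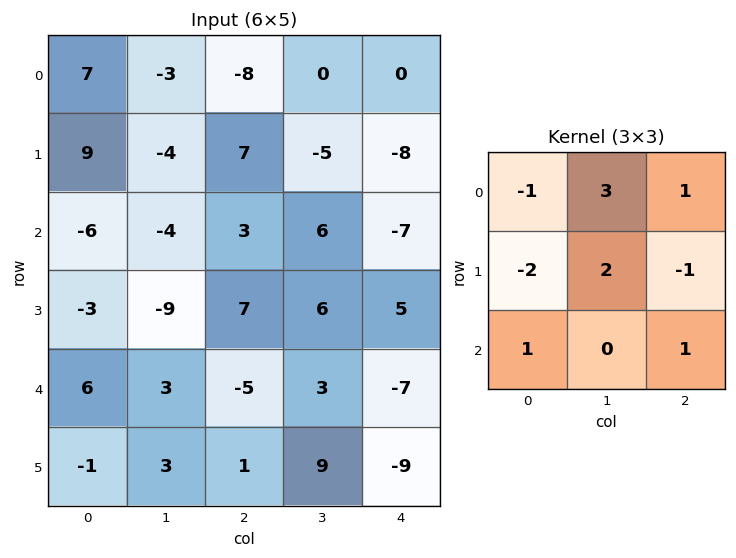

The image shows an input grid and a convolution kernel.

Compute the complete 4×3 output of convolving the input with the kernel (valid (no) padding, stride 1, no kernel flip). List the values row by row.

Output[0,0]: The receptive field on the input at this output position is [7 -3 -8 / 9 -4 7 / -6 -4 3]. Elementwise product with the kernel and sum: 7·-1 + -3·3 + -8·1 + 9·-2 + -4·2 + 7·-1 + -6·1 + 3·1.

-60 8 -12
-9 25 -5
-21 51 -11
-18 29 31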